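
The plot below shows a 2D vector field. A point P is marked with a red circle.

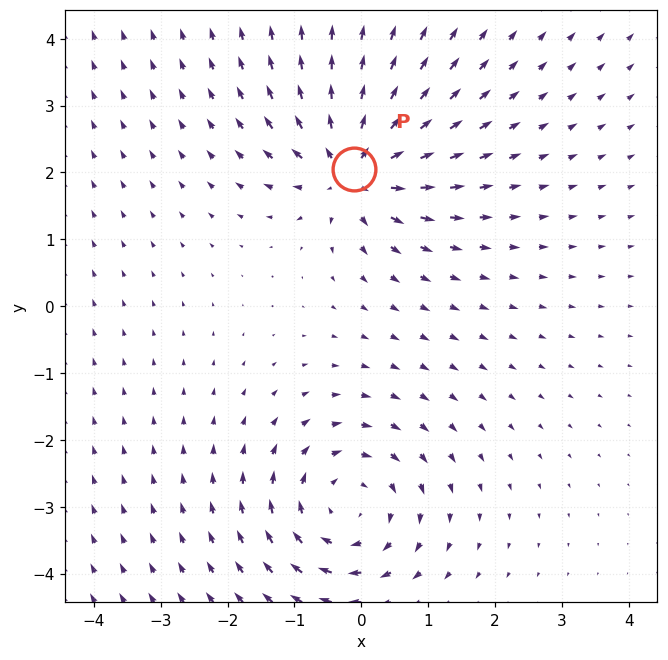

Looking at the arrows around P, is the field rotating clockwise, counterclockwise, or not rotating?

Near P at (-0.1, 2.1) the arrows show no circulation. The curl there is ≈0.

not rotating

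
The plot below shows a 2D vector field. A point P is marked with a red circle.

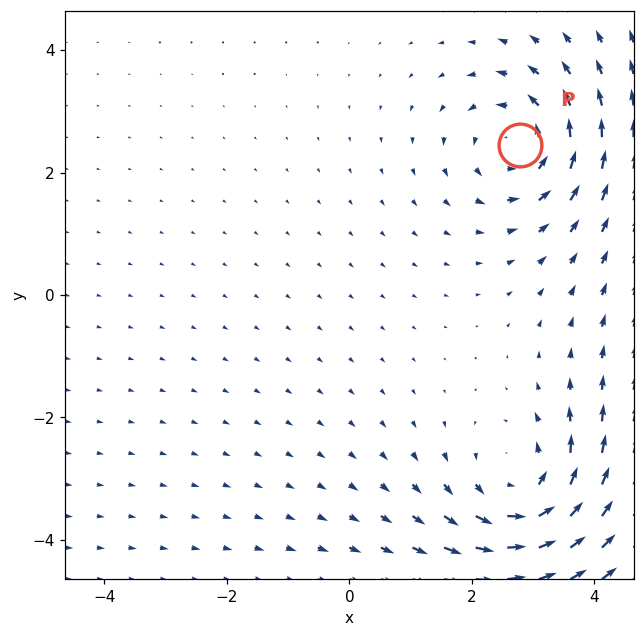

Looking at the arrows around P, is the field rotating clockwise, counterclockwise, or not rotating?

Near P at (2.8, 2.4) the arrows circulate counterclockwise. The curl (z-component) there is about +4; positive curl means counterclockwise rotation.

counterclockwise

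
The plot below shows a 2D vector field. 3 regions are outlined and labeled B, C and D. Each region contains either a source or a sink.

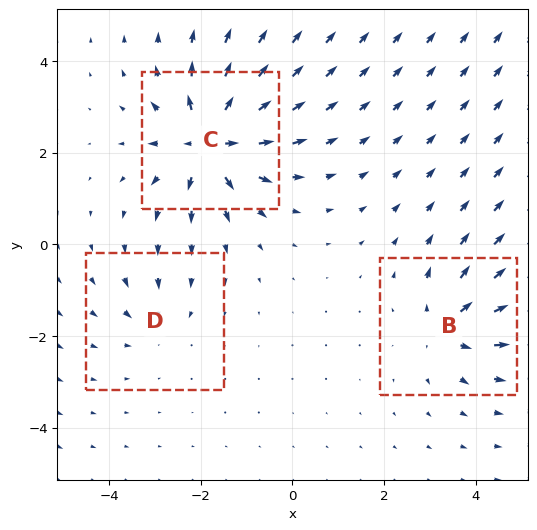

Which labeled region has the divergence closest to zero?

Divergence at each region's feature centre — B: about +4, C: about +6, D: about -2. Region D is closest to zero.

D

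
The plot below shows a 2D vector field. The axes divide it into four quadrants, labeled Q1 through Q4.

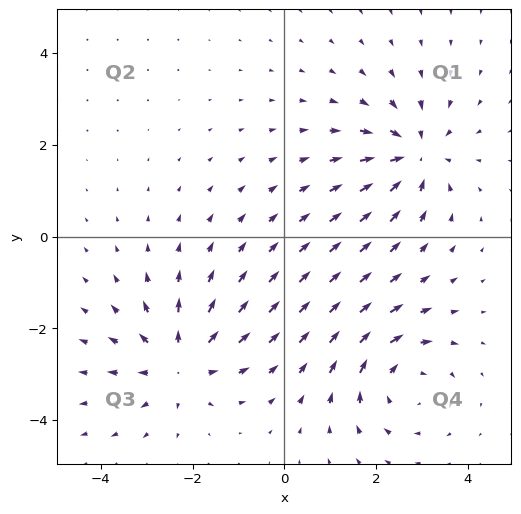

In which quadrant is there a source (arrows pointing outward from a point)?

The source sits at approximately (-2.3, -2.7), which lies in quadrant Q3. The divergence there is about +4, positive as expected for a source.

Q3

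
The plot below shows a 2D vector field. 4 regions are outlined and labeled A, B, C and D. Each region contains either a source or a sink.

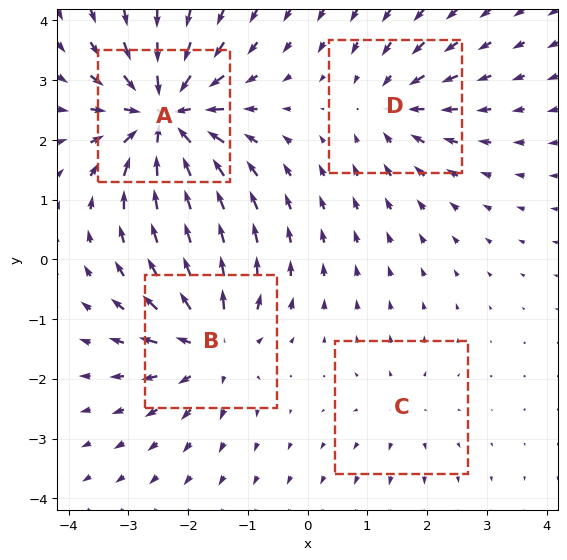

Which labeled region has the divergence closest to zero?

C

Divergence at each region's feature centre — A: about -8, B: about +5, C: about +2, D: about -4. Region C is closest to zero.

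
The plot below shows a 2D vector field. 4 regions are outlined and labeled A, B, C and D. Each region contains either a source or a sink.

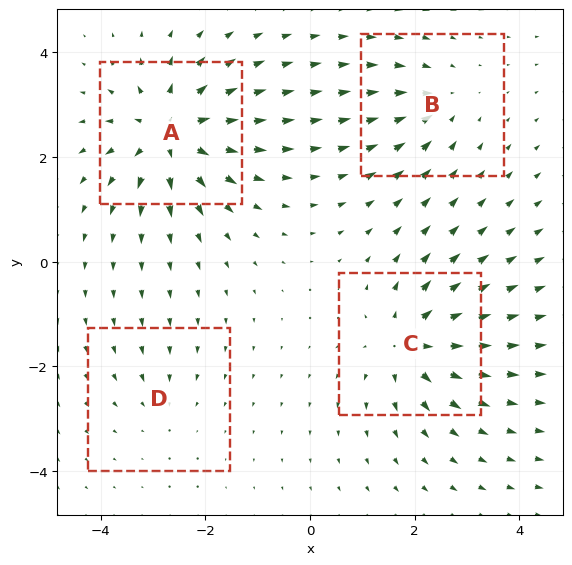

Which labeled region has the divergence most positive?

Divergence at each region's feature centre — A: about +8, B: about -4, C: about +6, D: about -2. Region A is most positive.

A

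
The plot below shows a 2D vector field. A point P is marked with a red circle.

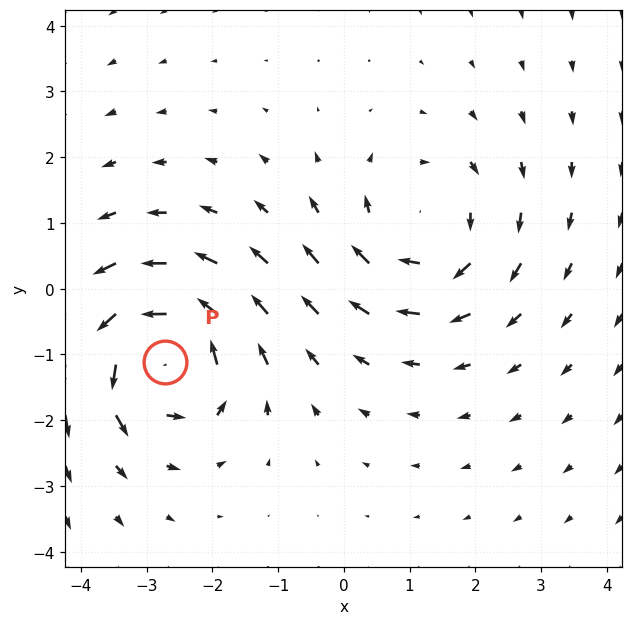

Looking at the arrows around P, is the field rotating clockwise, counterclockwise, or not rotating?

counterclockwise

Near P at (-2.7, -1.1) the arrows circulate counterclockwise. The curl (z-component) there is about +4; positive curl means counterclockwise rotation.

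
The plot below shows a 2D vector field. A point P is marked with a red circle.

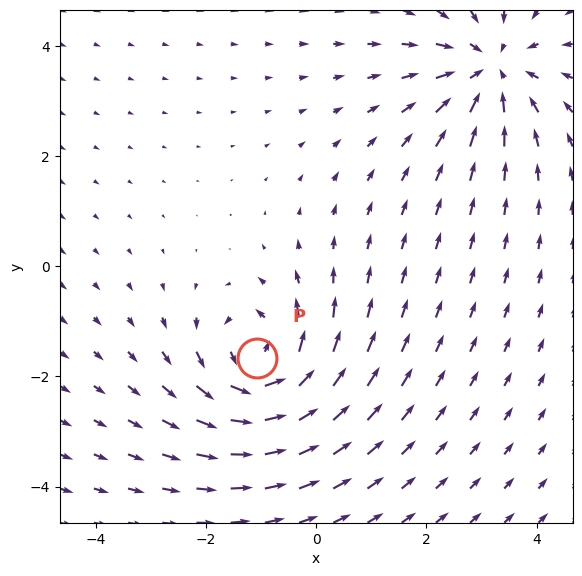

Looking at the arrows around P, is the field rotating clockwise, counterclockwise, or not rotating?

counterclockwise

Near P at (-1.1, -1.7) the arrows circulate counterclockwise. The curl (z-component) there is about +3; positive curl means counterclockwise rotation.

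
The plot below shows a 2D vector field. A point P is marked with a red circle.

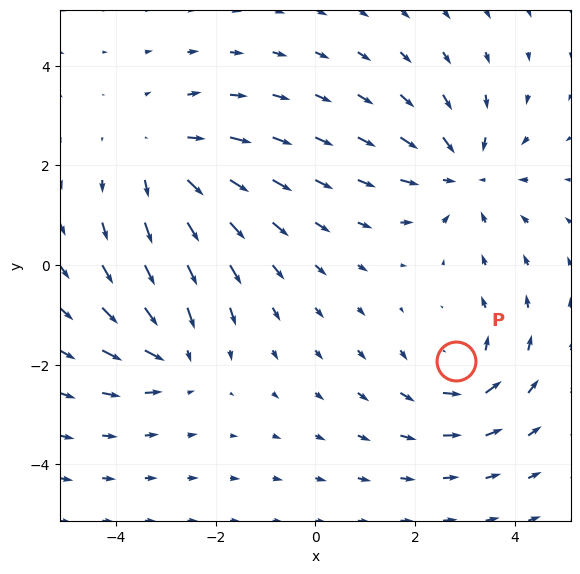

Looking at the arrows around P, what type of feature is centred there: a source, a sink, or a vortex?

vortex

At P (2.8, -1.9) the arrows circulate counterclockwise. Divergence ≈0, curl about +3 — near-zero divergence with nonzero curl is a vortex.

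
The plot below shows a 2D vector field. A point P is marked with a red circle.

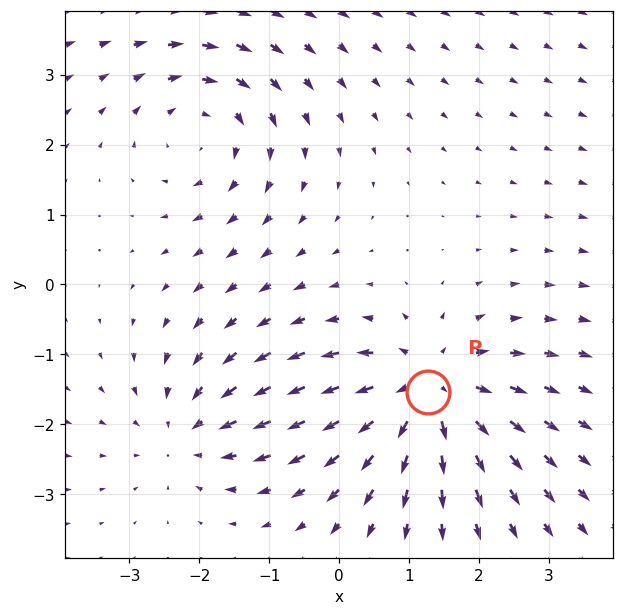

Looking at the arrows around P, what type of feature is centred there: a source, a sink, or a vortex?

source

At P (1.3, -1.5) the arrows spread outward. Divergence about +5, curl ≈0 — positive divergence with near-zero curl is a source.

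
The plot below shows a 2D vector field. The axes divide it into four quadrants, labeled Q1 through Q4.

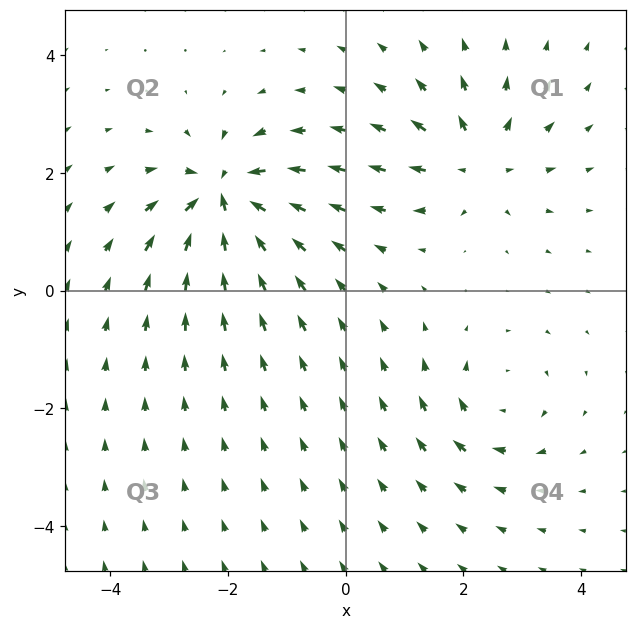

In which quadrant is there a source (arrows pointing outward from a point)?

The source sits at approximately (2.2, 2.2), which lies in quadrant Q1. The divergence there is about +4, positive as expected for a source.

Q1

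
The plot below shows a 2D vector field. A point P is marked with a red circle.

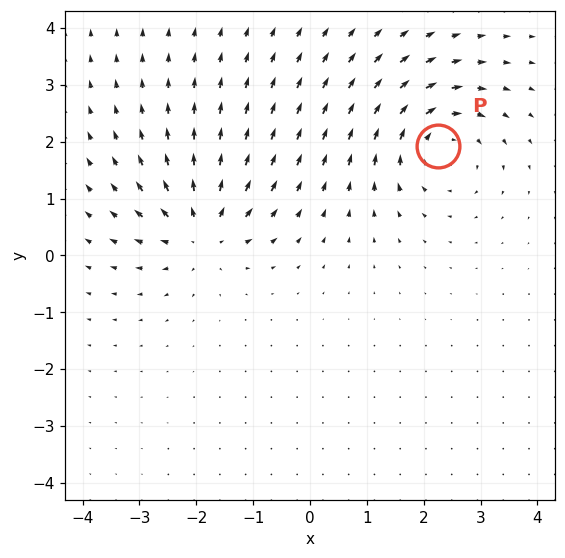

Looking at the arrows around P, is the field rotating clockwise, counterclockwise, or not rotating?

clockwise

Near P at (2.3, 1.9) the arrows circulate clockwise. The curl (z-component) there is about -4; negative curl means clockwise rotation.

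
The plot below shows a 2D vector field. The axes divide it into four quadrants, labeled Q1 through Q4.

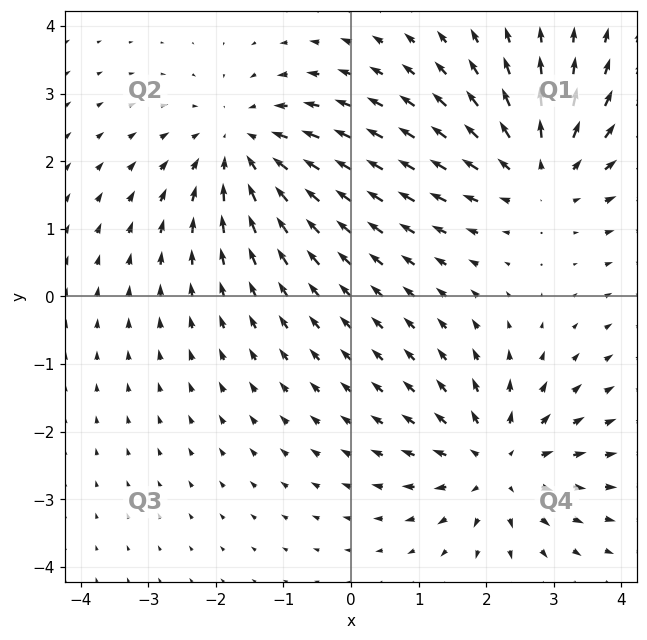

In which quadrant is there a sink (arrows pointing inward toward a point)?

Q2

The sink sits at approximately (-1.6, 2.2), which lies in quadrant Q2. The divergence there is about -3, negative as expected for a sink.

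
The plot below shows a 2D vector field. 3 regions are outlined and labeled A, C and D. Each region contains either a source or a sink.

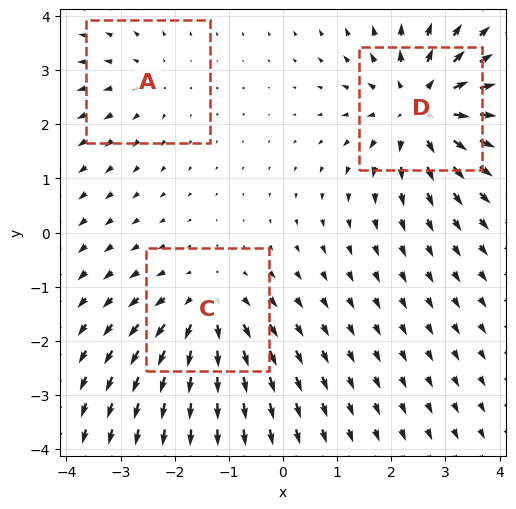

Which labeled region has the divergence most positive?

Divergence at each region's feature centre — A: about +2, C: about +3, D: about +5. Region D is most positive.

D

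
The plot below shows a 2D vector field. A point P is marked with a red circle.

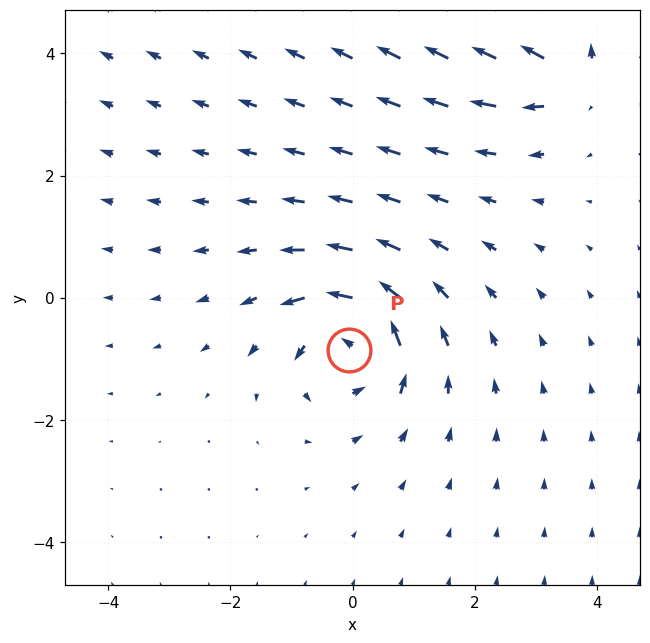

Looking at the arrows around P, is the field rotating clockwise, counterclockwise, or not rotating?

counterclockwise

Near P at (-0.1, -0.8) the arrows circulate counterclockwise. The curl (z-component) there is about +4; positive curl means counterclockwise rotation.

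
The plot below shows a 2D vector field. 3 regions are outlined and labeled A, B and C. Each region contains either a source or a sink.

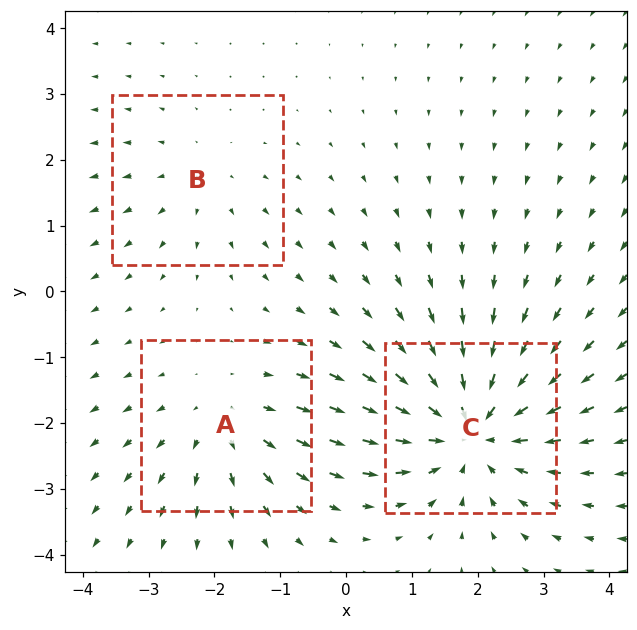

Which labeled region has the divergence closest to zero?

Divergence at each region's feature centre — A: about +3, B: about +2, C: about -5. Region B is closest to zero.

B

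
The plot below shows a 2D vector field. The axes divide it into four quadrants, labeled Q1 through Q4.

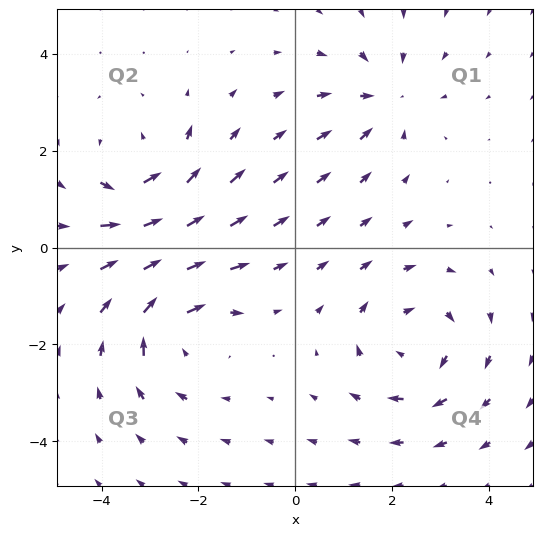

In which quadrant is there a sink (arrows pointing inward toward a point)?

The sink sits at approximately (1.8, 3.1), which lies in quadrant Q1. The divergence there is about -4, negative as expected for a sink.

Q1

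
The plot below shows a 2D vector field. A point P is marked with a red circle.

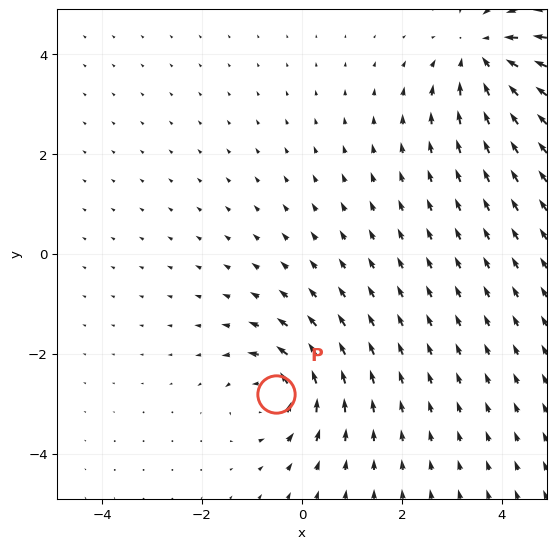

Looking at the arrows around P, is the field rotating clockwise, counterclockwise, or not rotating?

counterclockwise

Near P at (-0.5, -2.8) the arrows circulate counterclockwise. The curl (z-component) there is about +4; positive curl means counterclockwise rotation.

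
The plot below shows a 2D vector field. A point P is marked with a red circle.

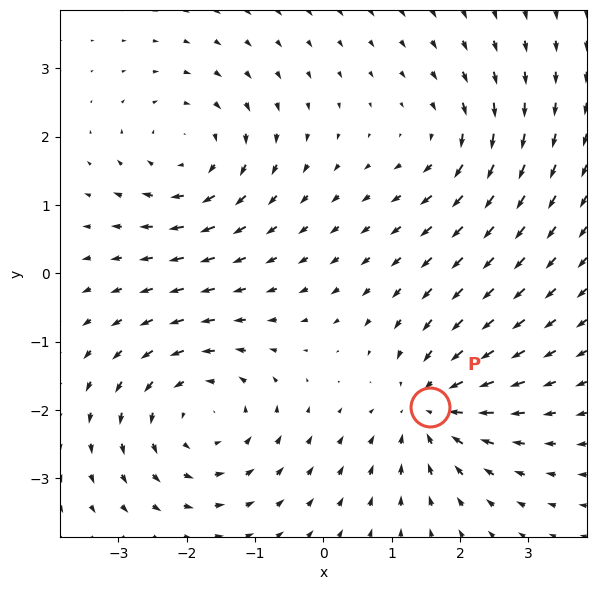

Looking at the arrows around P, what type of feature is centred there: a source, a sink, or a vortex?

sink

At P (1.6, -2.0) the arrows converge inward. Divergence about -5, curl ≈0 — negative divergence with near-zero curl is a sink.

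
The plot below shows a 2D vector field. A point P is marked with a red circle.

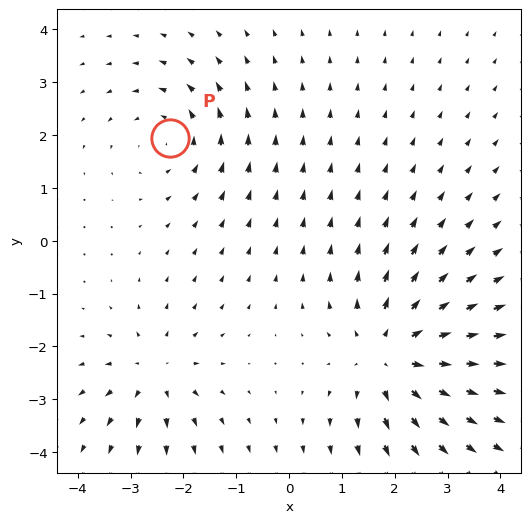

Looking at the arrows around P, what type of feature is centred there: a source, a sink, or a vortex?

At P (-2.3, 1.9) the arrows circulate counterclockwise. Divergence ≈0, curl about +3 — near-zero divergence with nonzero curl is a vortex.

vortex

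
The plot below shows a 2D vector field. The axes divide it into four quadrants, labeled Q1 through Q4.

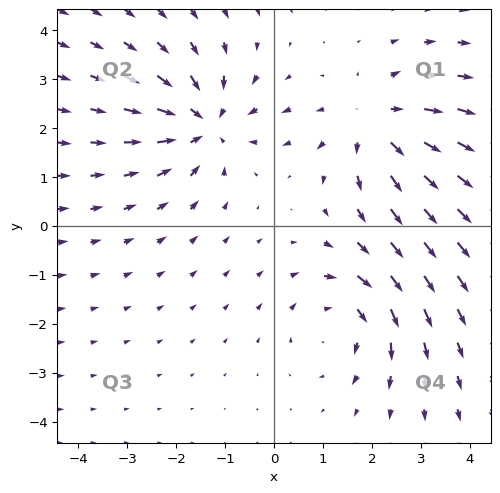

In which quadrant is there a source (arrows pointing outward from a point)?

The source sits at approximately (2.1, 2.1), which lies in quadrant Q1. The divergence there is about +3, positive as expected for a source.

Q1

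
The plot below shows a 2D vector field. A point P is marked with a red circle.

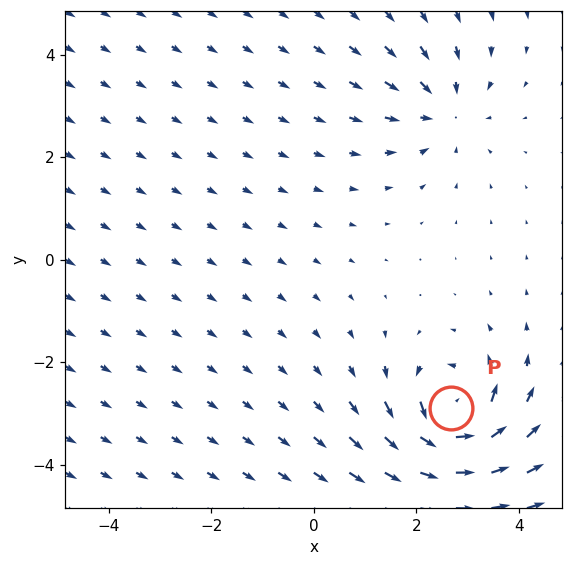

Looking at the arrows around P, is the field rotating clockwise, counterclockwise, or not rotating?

counterclockwise

Near P at (2.7, -2.9) the arrows circulate counterclockwise. The curl (z-component) there is about +6; positive curl means counterclockwise rotation.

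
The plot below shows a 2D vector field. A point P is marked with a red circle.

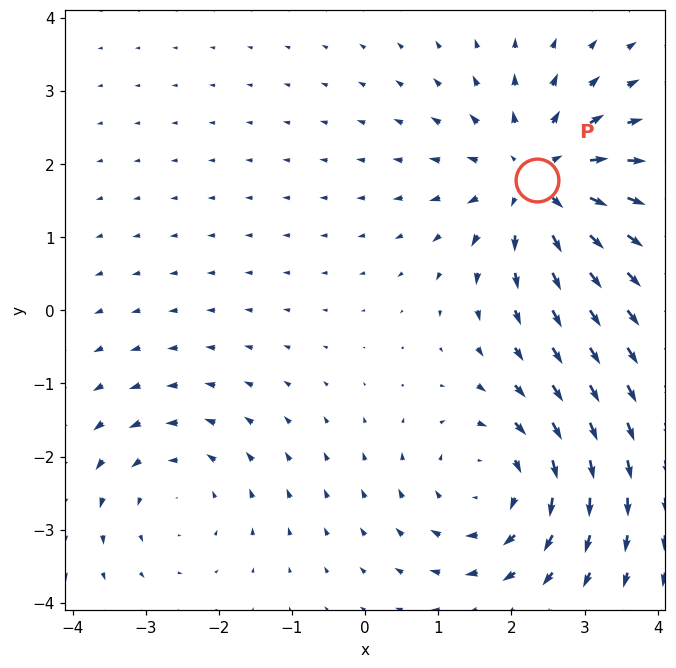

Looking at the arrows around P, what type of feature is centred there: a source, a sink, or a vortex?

source

At P (2.4, 1.8) the arrows spread outward. Divergence about +4, curl ≈0 — positive divergence with near-zero curl is a source.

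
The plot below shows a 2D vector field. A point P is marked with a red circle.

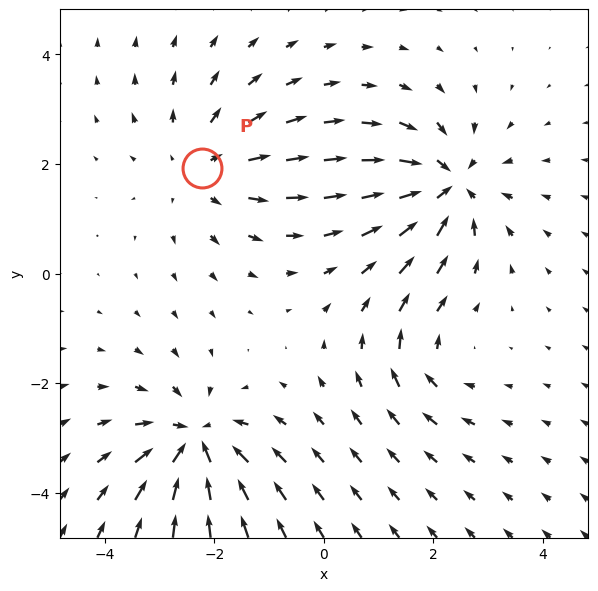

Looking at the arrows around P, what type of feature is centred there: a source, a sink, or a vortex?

At P (-2.2, 1.9) the arrows spread outward. Divergence about +4, curl ≈0 — positive divergence with near-zero curl is a source.

source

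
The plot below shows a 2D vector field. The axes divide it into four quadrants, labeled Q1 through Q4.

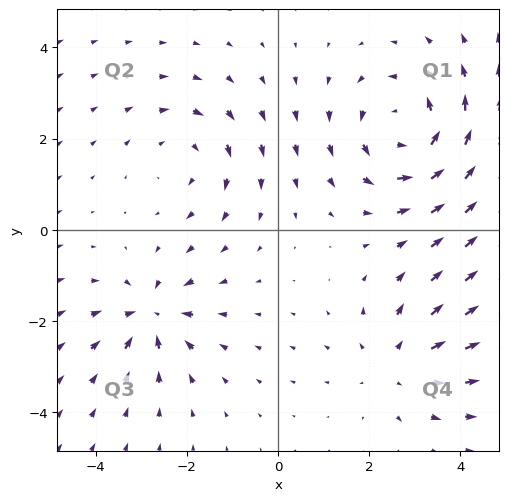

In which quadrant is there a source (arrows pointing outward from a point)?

Q4

The source sits at approximately (2.6, -3.0), which lies in quadrant Q4. The divergence there is about +3, positive as expected for a source.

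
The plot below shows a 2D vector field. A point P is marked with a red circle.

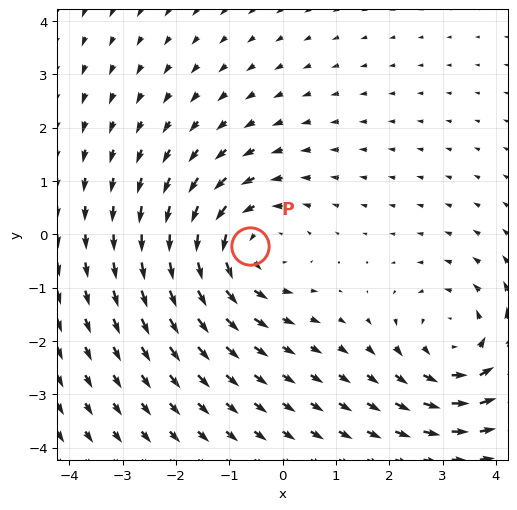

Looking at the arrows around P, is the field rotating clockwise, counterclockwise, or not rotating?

Near P at (-0.6, -0.2) the arrows circulate counterclockwise. The curl (z-component) there is about +3; positive curl means counterclockwise rotation.

counterclockwise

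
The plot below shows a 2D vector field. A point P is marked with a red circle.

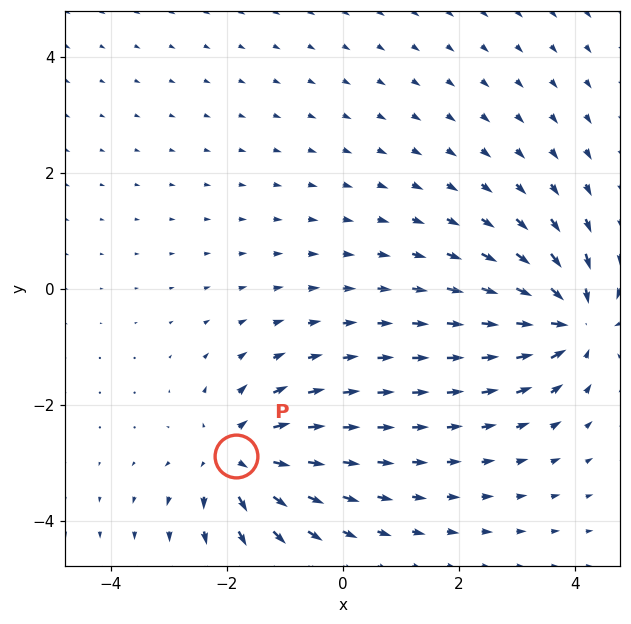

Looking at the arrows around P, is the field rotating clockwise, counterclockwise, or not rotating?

Near P at (-1.8, -2.9) the arrows show no circulation. The curl there is ≈0.

not rotating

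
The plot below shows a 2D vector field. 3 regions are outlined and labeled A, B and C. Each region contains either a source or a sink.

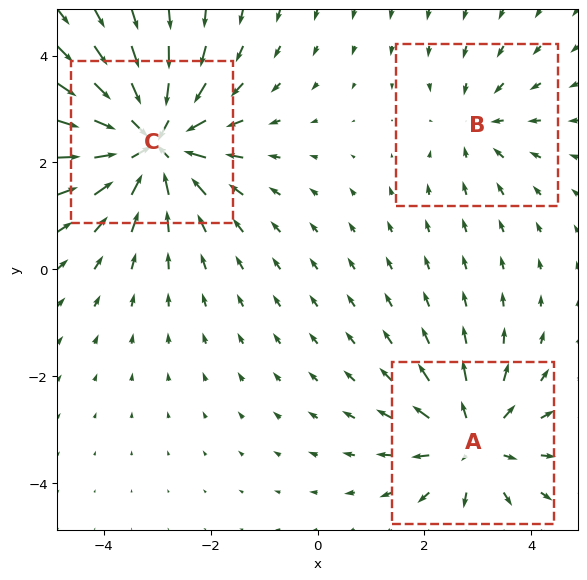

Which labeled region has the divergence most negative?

Divergence at each region's feature centre — A: about +3, B: about -2, C: about -5. Region C is most negative.

C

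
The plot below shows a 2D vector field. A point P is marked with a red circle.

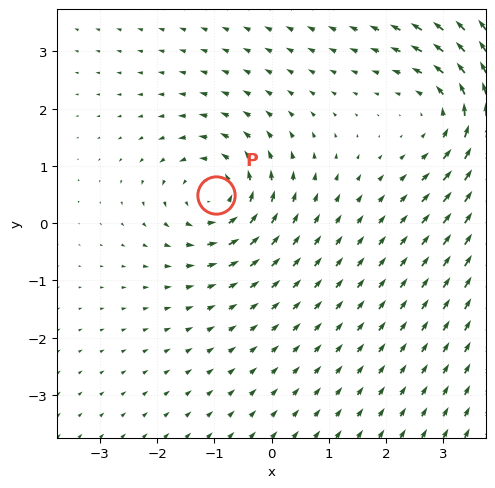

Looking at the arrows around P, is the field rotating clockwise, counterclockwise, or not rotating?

Near P at (-1.0, 0.5) the arrows circulate counterclockwise. The curl (z-component) there is about +4; positive curl means counterclockwise rotation.

counterclockwise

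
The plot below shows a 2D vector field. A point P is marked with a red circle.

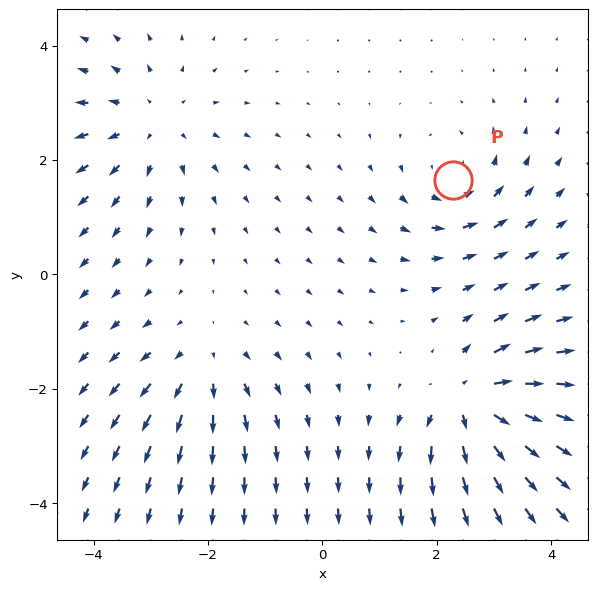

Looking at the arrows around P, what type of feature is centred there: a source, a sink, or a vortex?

At P (2.3, 1.6) the arrows circulate counterclockwise. Divergence ≈0, curl about +4 — near-zero divergence with nonzero curl is a vortex.

vortex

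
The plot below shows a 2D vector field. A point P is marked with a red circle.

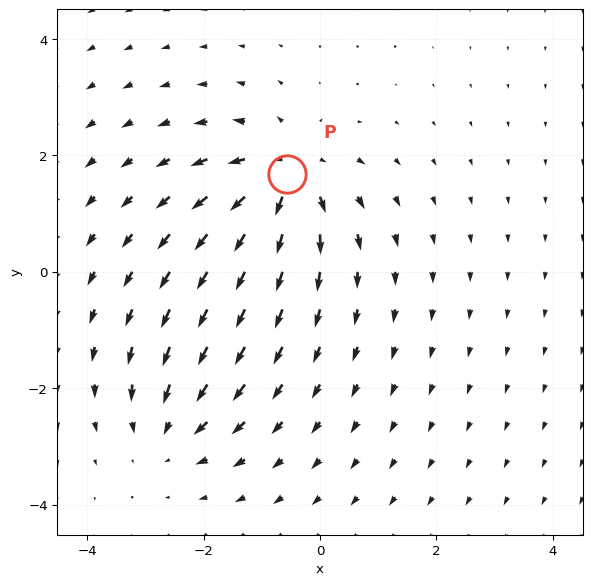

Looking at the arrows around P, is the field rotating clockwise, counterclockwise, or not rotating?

not rotating

Near P at (-0.6, 1.7) the arrows show no circulation. The curl there is ≈0.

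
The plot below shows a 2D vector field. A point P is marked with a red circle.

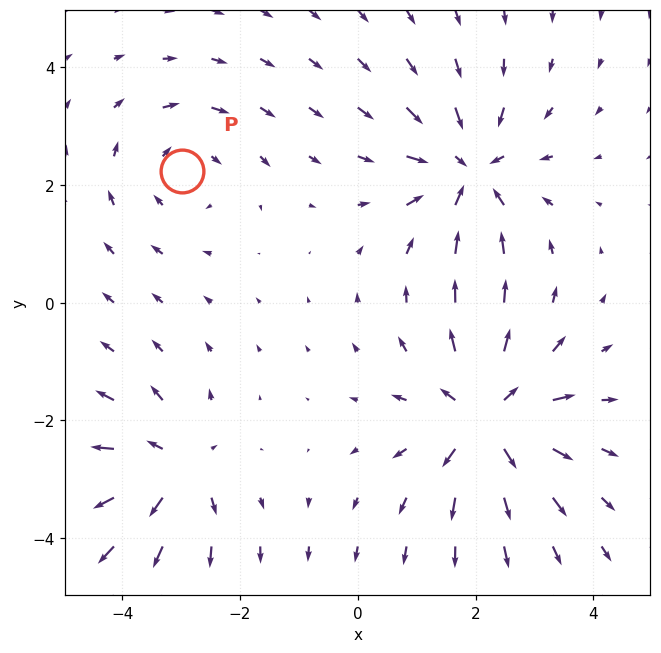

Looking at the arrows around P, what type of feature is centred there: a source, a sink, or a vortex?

At P (-3.0, 2.2) the arrows circulate clockwise. Divergence ≈0, curl about -3 — near-zero divergence with nonzero curl is a vortex.

vortex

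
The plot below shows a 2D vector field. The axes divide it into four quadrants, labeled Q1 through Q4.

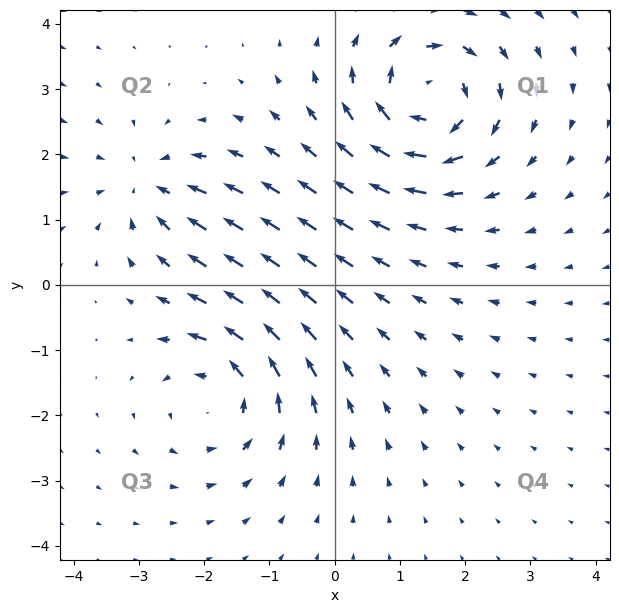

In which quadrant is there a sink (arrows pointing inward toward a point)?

The sink sits at approximately (-2.8, 1.5), which lies in quadrant Q2. The divergence there is about -4, negative as expected for a sink.

Q2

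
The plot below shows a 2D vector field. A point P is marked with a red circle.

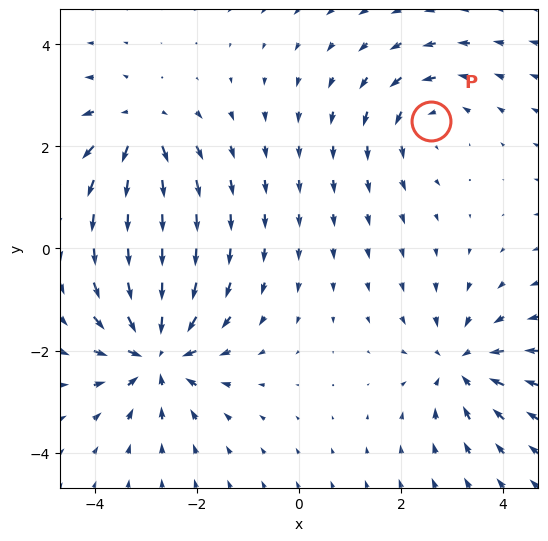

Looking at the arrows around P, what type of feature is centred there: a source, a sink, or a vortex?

At P (2.6, 2.5) the arrows circulate counterclockwise. Divergence ≈0, curl about +3 — near-zero divergence with nonzero curl is a vortex.

vortex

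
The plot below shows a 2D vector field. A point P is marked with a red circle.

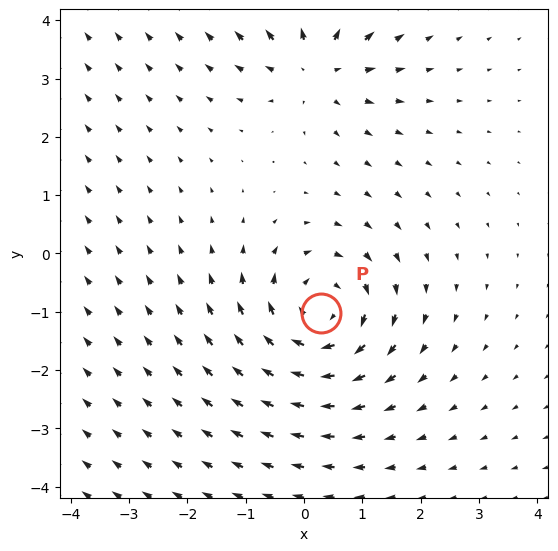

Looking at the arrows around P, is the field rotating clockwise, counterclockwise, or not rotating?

clockwise

Near P at (0.3, -1.0) the arrows circulate clockwise. The curl (z-component) there is about -5; negative curl means clockwise rotation.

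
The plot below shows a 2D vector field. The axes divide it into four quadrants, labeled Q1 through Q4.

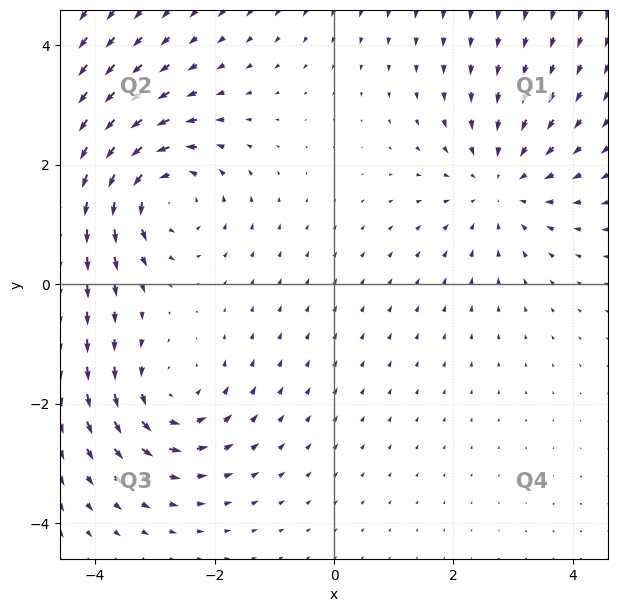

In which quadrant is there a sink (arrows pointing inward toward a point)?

The sink sits at approximately (2.8, 1.7), which lies in quadrant Q1. The divergence there is about -3, negative as expected for a sink.

Q1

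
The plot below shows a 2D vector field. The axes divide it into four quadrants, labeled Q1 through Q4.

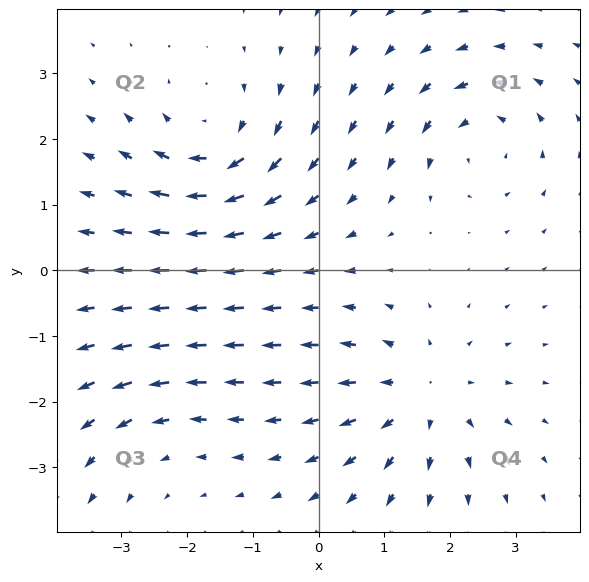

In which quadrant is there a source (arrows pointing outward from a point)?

Q4

The source sits at approximately (1.6, -1.9), which lies in quadrant Q4. The divergence there is about +4, positive as expected for a source.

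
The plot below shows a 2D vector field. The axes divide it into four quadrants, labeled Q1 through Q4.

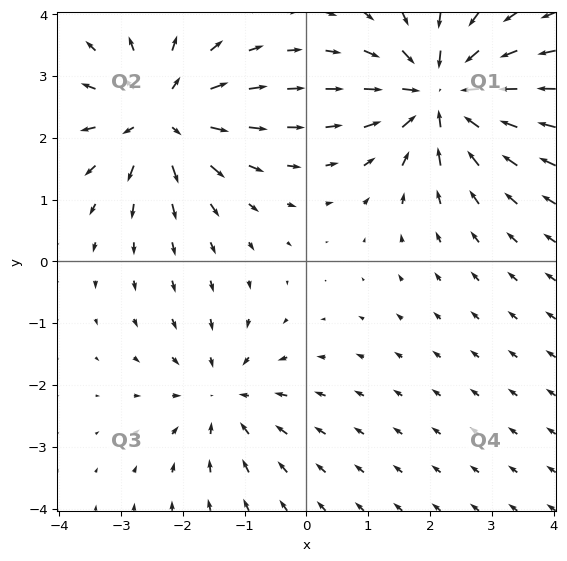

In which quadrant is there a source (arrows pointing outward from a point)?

Q2

The source sits at approximately (-2.4, 2.4), which lies in quadrant Q2. The divergence there is about +5, positive as expected for a source.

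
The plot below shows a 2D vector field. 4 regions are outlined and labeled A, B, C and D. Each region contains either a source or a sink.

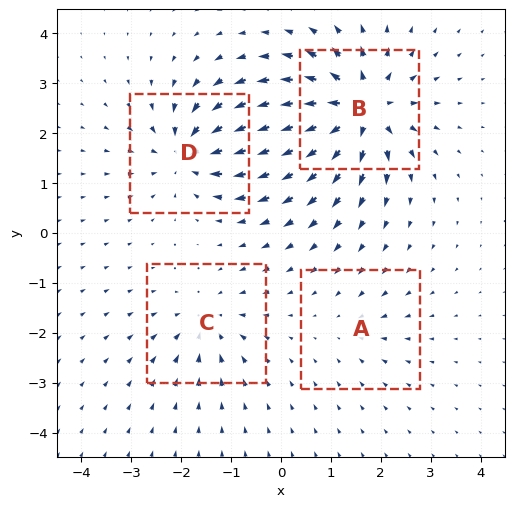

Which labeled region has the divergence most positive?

Divergence at each region's feature centre — A: about -2, B: about +9, C: about -4, D: about -6. Region B is most positive.

B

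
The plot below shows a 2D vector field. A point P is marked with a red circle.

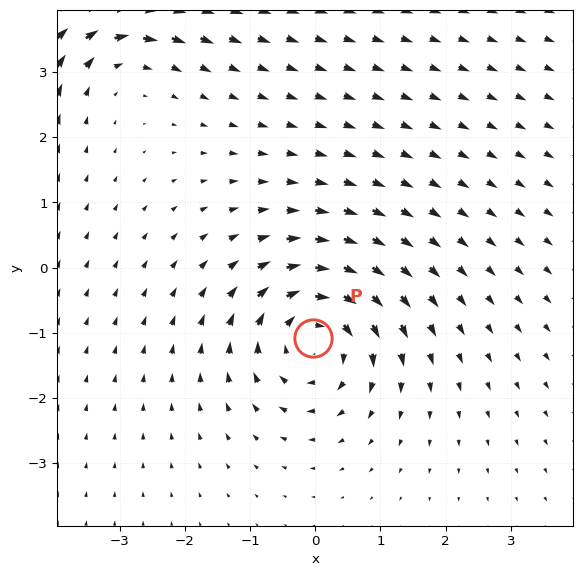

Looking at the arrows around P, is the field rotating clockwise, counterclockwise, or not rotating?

Near P at (-0.0, -1.1) the arrows circulate clockwise. The curl (z-component) there is about -5; negative curl means clockwise rotation.

clockwise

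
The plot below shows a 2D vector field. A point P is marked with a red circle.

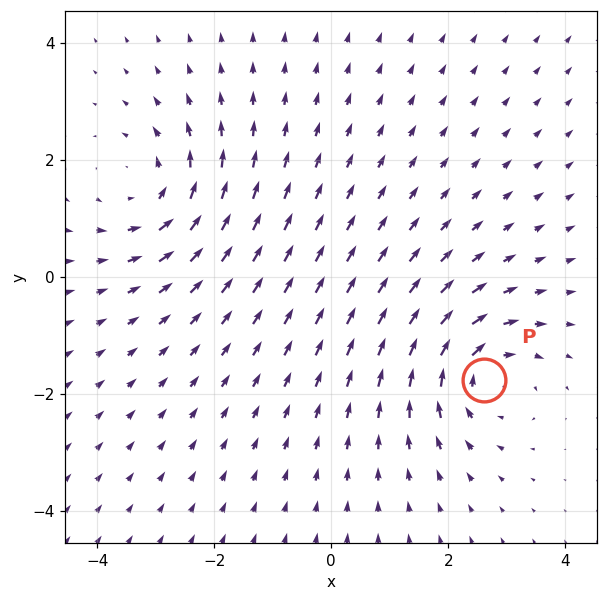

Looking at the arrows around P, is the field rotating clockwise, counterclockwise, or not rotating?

clockwise

Near P at (2.6, -1.8) the arrows circulate clockwise. The curl (z-component) there is about -5; negative curl means clockwise rotation.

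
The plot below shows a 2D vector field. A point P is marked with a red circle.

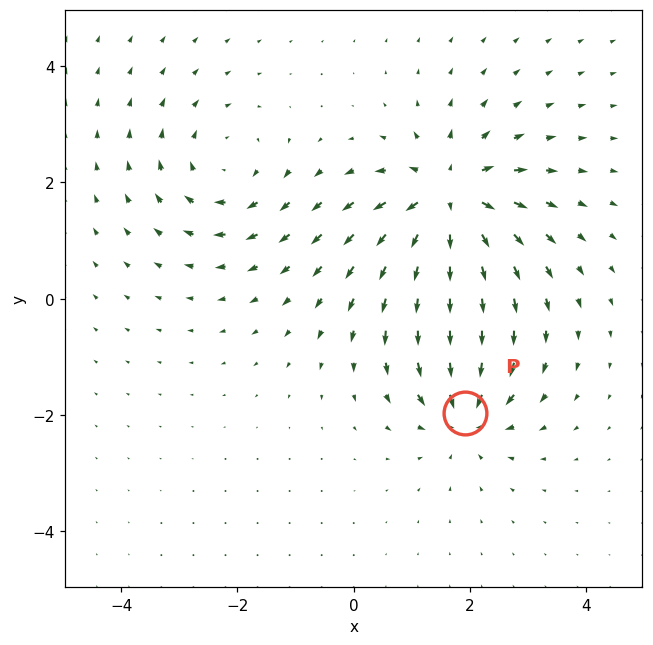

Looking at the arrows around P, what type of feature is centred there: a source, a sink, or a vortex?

sink

At P (1.9, -2.0) the arrows converge inward. Divergence about -4, curl ≈0 — negative divergence with near-zero curl is a sink.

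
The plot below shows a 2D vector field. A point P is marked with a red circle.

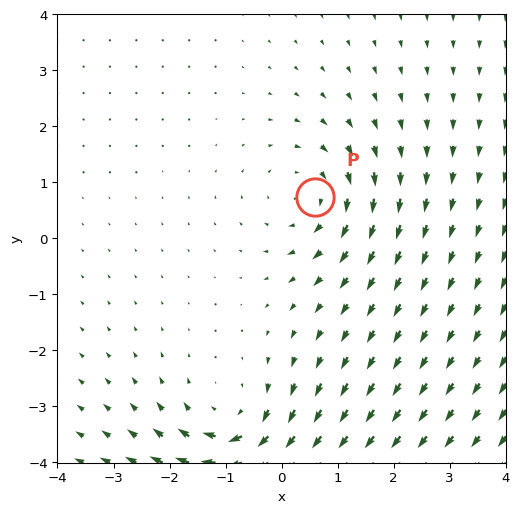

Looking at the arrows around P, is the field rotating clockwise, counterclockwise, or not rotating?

clockwise

Near P at (0.6, 0.7) the arrows circulate clockwise. The curl (z-component) there is about -3; negative curl means clockwise rotation.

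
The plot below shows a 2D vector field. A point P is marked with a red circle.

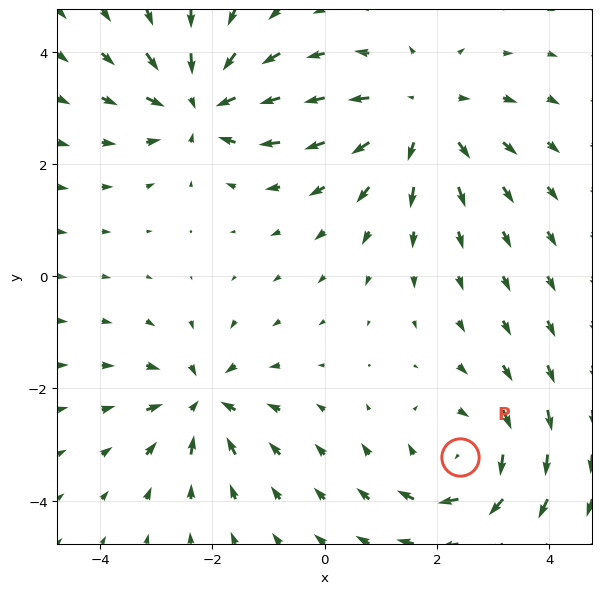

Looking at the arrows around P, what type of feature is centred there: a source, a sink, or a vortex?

vortex

At P (2.4, -3.2) the arrows circulate clockwise. Divergence ≈0, curl about -3 — near-zero divergence with nonzero curl is a vortex.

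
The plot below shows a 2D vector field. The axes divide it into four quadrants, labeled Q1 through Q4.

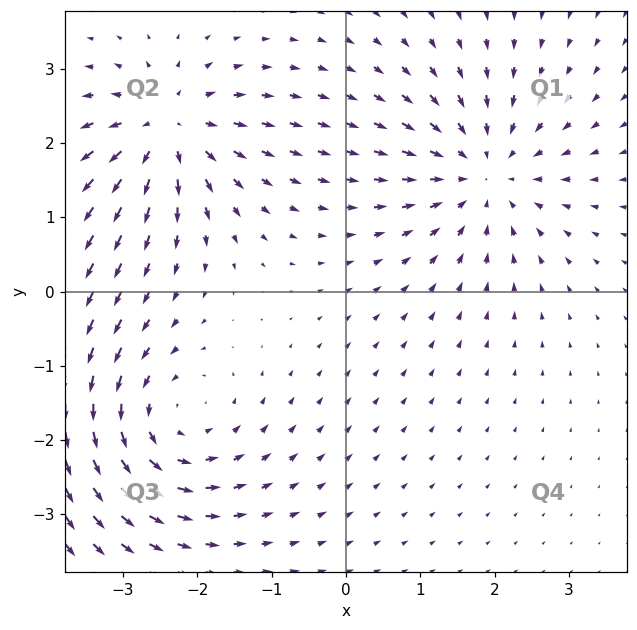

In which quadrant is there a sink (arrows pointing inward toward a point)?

The sink sits at approximately (1.9, 1.6), which lies in quadrant Q1. The divergence there is about -4, negative as expected for a sink.

Q1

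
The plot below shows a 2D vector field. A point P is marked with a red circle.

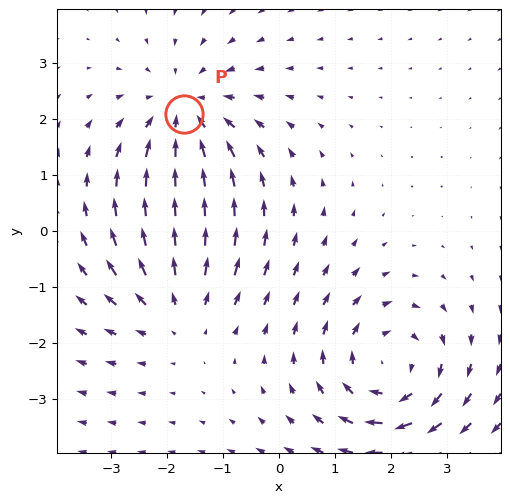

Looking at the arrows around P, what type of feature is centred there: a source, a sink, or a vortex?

sink

At P (-1.7, 2.1) the arrows converge inward. Divergence about -4, curl ≈0 — negative divergence with near-zero curl is a sink.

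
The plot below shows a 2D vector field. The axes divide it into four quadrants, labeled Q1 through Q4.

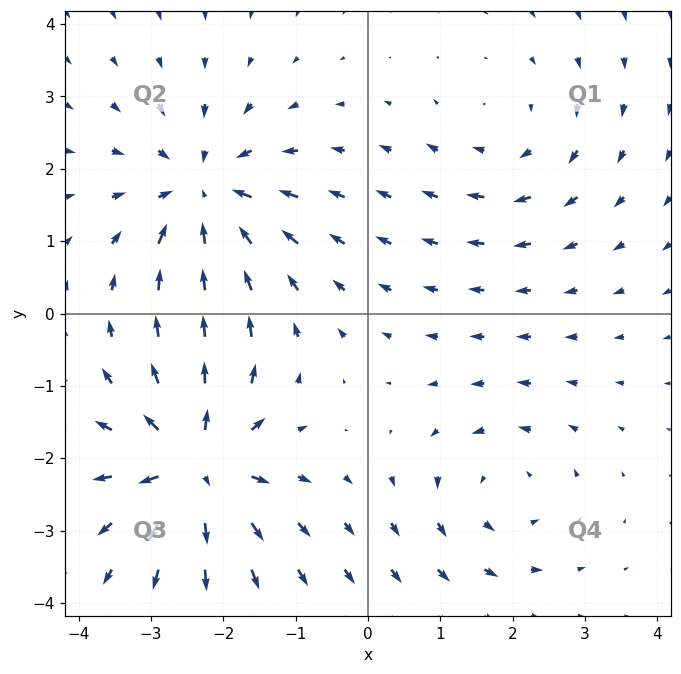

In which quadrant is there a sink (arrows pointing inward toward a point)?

The sink sits at approximately (-2.3, 1.7), which lies in quadrant Q2. The divergence there is about -5, negative as expected for a sink.

Q2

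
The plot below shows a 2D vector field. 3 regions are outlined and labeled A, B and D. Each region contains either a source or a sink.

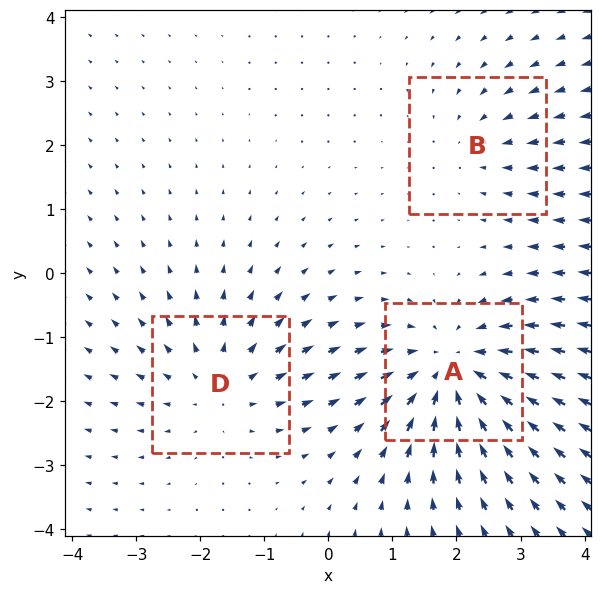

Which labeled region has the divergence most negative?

A

Divergence at each region's feature centre — A: about -4, B: about -2, D: about +3. Region A is most negative.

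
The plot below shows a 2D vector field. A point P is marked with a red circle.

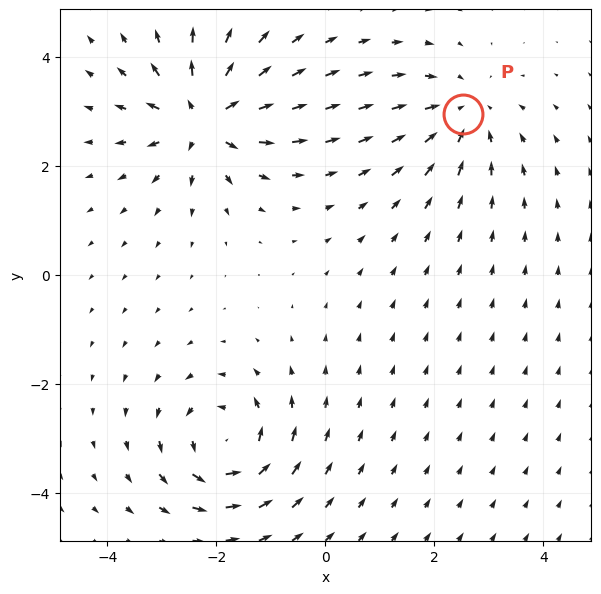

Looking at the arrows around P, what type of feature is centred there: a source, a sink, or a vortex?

At P (2.5, 2.9) the arrows converge inward. Divergence about -3, curl ≈0 — negative divergence with near-zero curl is a sink.

sink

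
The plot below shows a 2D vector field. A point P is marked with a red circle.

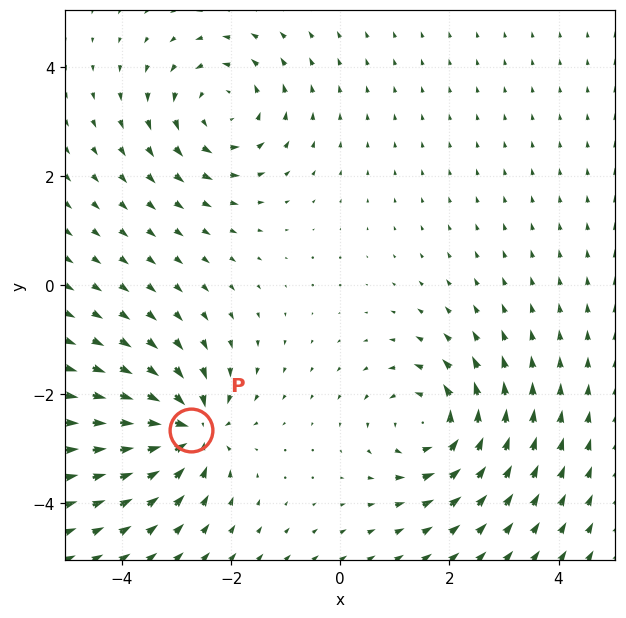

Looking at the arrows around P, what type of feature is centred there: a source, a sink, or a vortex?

sink

At P (-2.7, -2.7) the arrows converge inward. Divergence about -4, curl ≈0 — negative divergence with near-zero curl is a sink.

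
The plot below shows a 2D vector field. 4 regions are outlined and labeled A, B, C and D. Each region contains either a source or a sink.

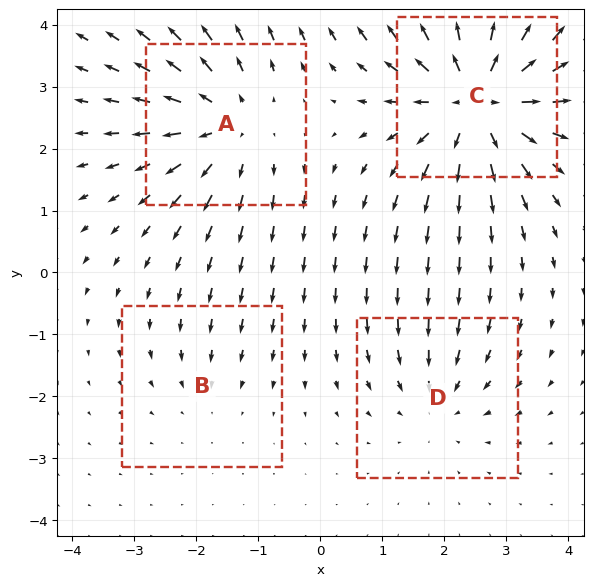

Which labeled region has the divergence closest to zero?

B

Divergence at each region's feature centre — A: about +4, B: about -2, C: about +7, D: about -3. Region B is closest to zero.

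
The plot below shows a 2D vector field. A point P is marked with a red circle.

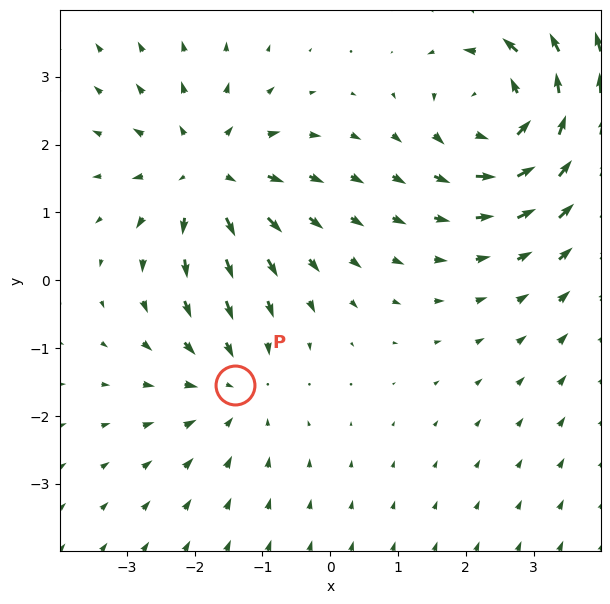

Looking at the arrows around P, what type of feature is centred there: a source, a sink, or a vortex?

sink

At P (-1.4, -1.5) the arrows converge inward. Divergence about -2, curl ≈0 — negative divergence with near-zero curl is a sink.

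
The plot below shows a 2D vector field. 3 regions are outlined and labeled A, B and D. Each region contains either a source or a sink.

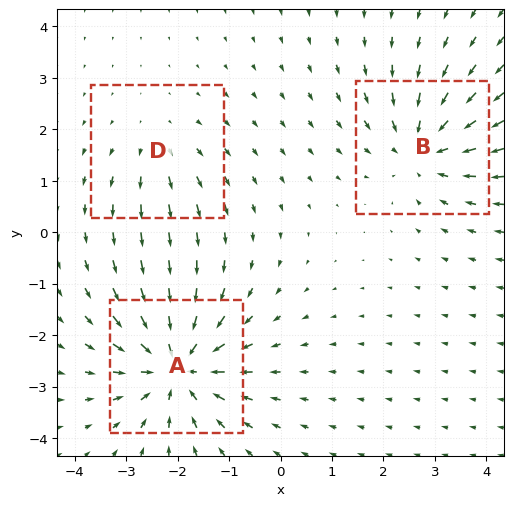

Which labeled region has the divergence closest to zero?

D

Divergence at each region's feature centre — A: about -5, B: about -4, D: about +2. Region D is closest to zero.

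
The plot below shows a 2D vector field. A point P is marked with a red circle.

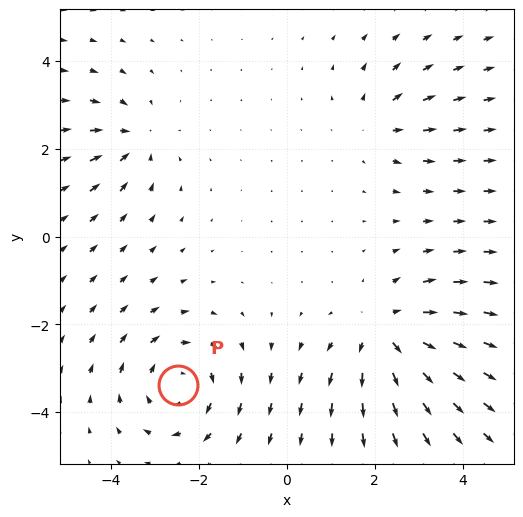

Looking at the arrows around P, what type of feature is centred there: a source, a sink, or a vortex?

vortex

At P (-2.5, -3.4) the arrows circulate clockwise. Divergence ≈0, curl about -4 — near-zero divergence with nonzero curl is a vortex.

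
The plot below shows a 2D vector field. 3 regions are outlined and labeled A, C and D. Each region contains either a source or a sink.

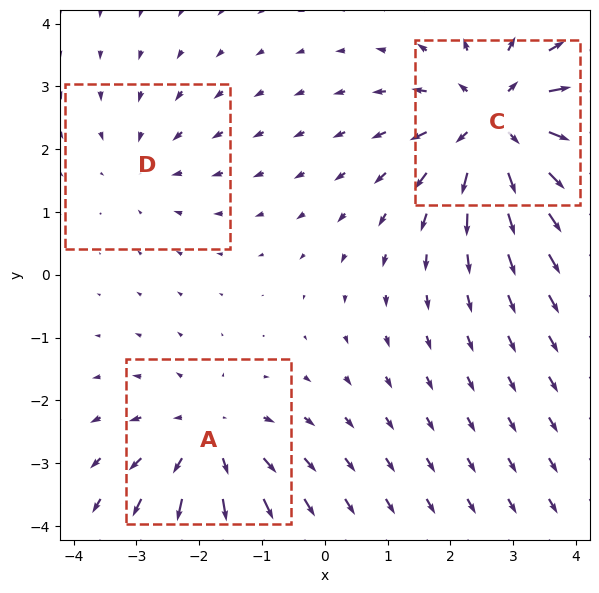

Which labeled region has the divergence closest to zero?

D

Divergence at each region's feature centre — A: about +3, C: about +5, D: about -2. Region D is closest to zero.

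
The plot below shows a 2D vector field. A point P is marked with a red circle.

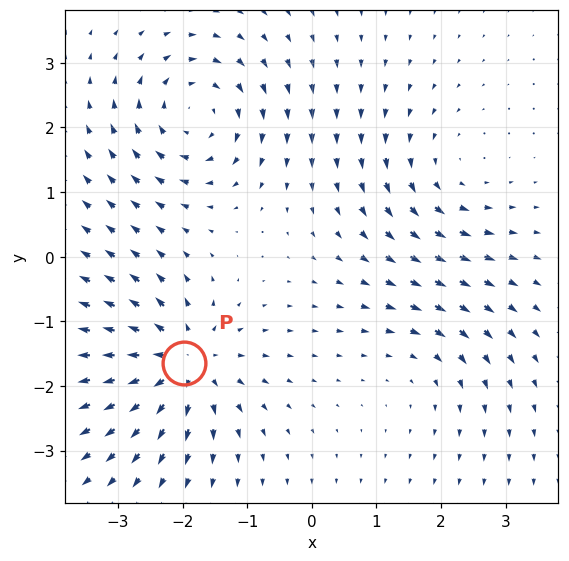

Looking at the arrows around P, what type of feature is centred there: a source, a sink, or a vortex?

source

At P (-2.0, -1.6) the arrows spread outward. Divergence about +5, curl ≈0 — positive divergence with near-zero curl is a source.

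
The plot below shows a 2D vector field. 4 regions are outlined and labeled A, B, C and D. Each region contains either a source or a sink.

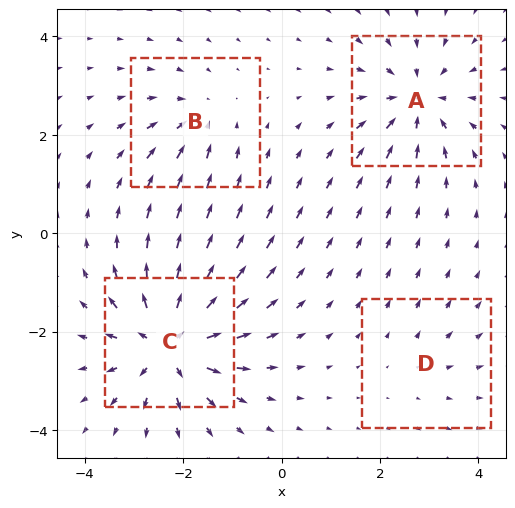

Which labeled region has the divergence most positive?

Divergence at each region's feature centre — A: about -6, B: about -4, C: about +8, D: about +2. Region C is most positive.

C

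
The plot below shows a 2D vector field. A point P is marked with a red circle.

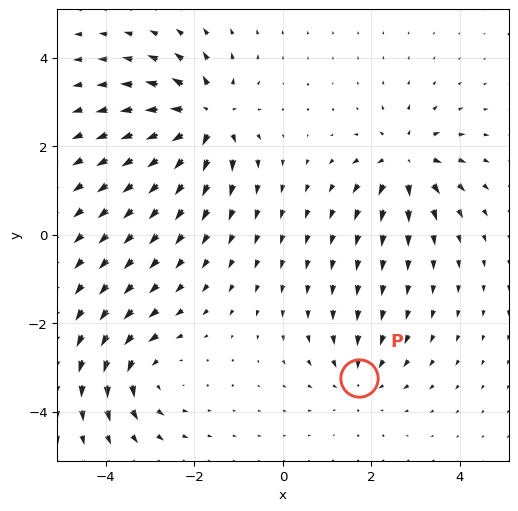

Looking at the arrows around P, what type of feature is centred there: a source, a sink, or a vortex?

sink

At P (1.7, -3.2) the arrows converge inward. Divergence about -3, curl ≈0 — negative divergence with near-zero curl is a sink.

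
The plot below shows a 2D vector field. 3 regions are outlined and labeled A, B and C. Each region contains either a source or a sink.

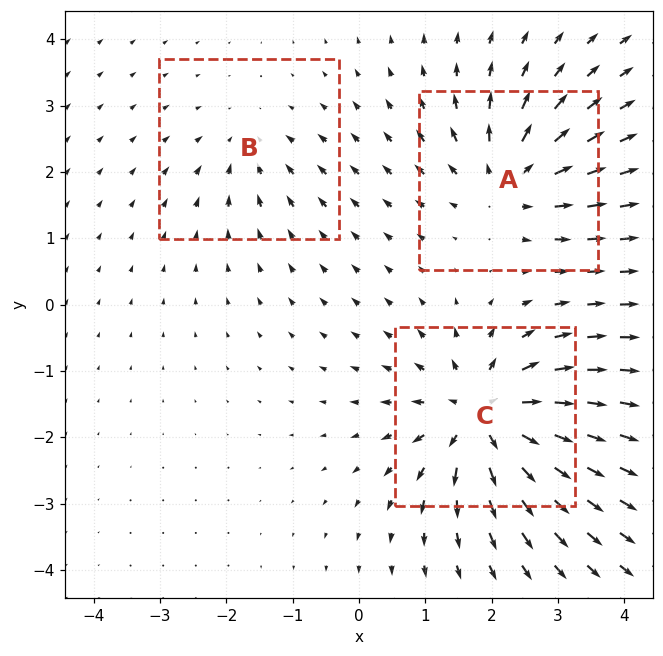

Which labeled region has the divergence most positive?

C

Divergence at each region's feature centre — A: about +4, B: about -2, C: about +6. Region C is most positive.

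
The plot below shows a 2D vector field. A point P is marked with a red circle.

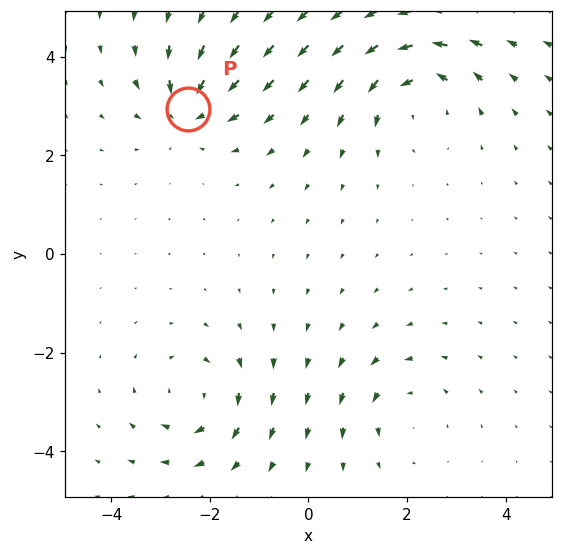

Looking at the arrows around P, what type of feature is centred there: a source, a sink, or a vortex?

At P (-2.4, 2.9) the arrows converge inward. Divergence about -5, curl ≈0 — negative divergence with near-zero curl is a sink.

sink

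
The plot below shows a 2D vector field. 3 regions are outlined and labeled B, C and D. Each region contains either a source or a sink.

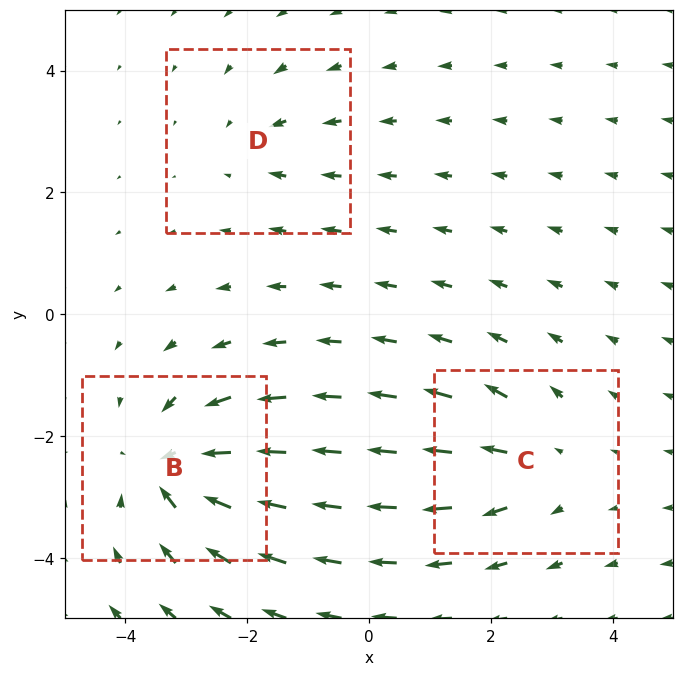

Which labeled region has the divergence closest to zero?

D

Divergence at each region's feature centre — B: about -5, C: about +3, D: about -2. Region D is closest to zero.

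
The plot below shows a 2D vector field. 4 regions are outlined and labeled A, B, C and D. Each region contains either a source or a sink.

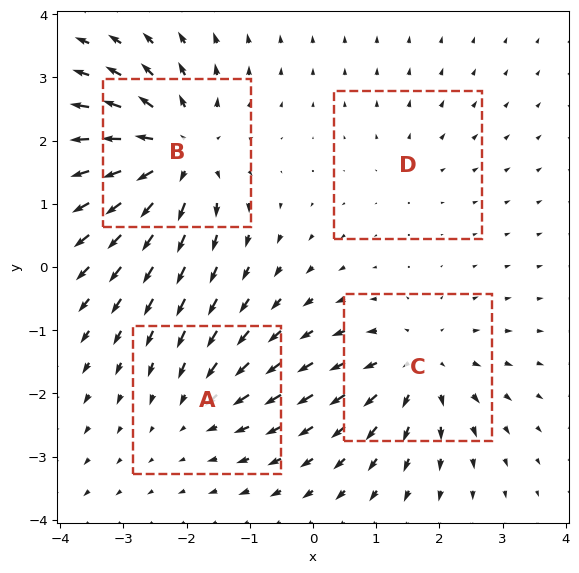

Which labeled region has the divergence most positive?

B

Divergence at each region's feature centre — A: about -3, B: about +7, C: about +5, D: about +2. Region B is most positive.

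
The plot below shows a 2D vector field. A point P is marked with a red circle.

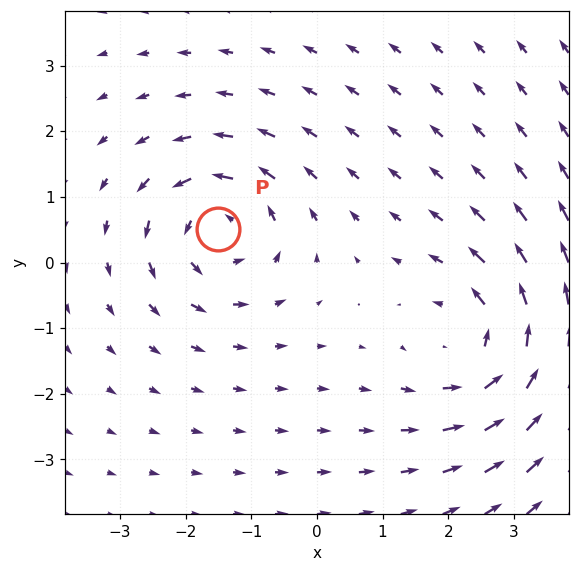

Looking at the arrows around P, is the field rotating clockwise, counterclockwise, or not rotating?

counterclockwise

Near P at (-1.5, 0.5) the arrows circulate counterclockwise. The curl (z-component) there is about +5; positive curl means counterclockwise rotation.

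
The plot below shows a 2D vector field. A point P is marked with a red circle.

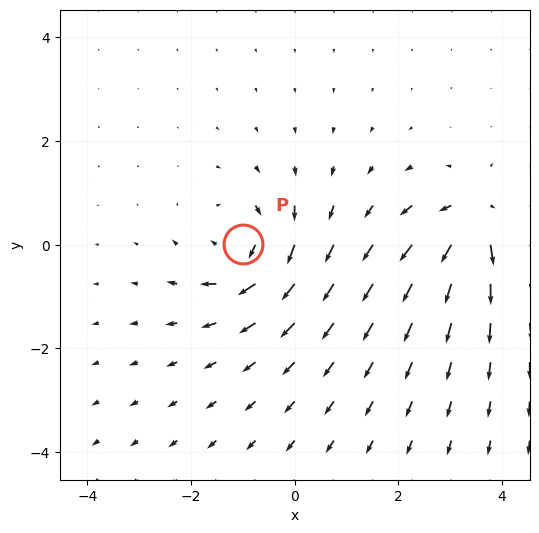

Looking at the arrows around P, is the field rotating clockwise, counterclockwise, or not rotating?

clockwise

Near P at (-1.0, 0.0) the arrows circulate clockwise. The curl (z-component) there is about -5; negative curl means clockwise rotation.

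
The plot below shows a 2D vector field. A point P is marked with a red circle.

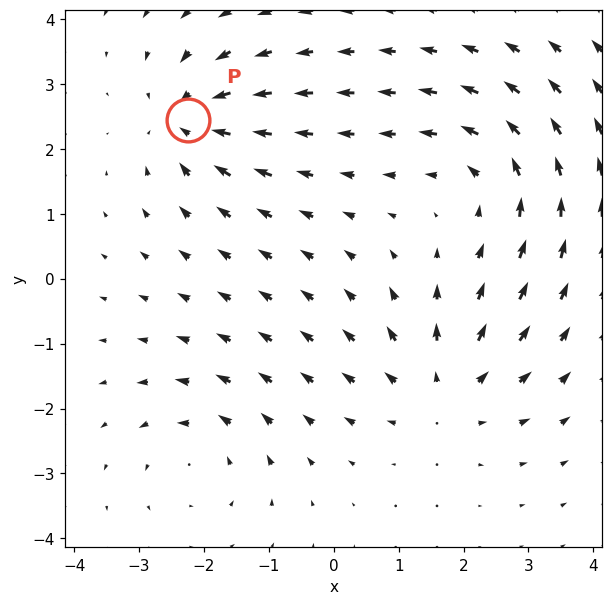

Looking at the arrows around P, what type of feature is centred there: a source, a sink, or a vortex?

sink

At P (-2.2, 2.4) the arrows converge inward. Divergence about -6, curl ≈0 — negative divergence with near-zero curl is a sink.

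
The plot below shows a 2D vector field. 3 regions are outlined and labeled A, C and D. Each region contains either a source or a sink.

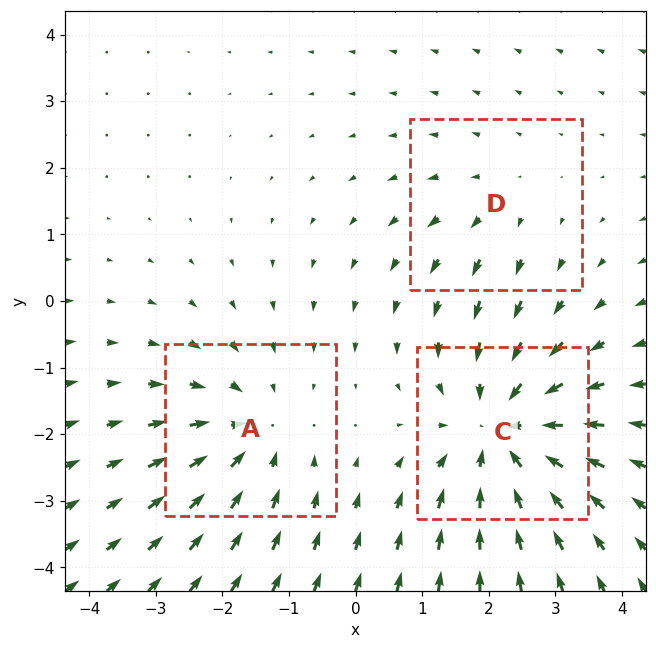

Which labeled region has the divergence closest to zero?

D

Divergence at each region's feature centre — A: about -3, C: about -4, D: about +2. Region D is closest to zero.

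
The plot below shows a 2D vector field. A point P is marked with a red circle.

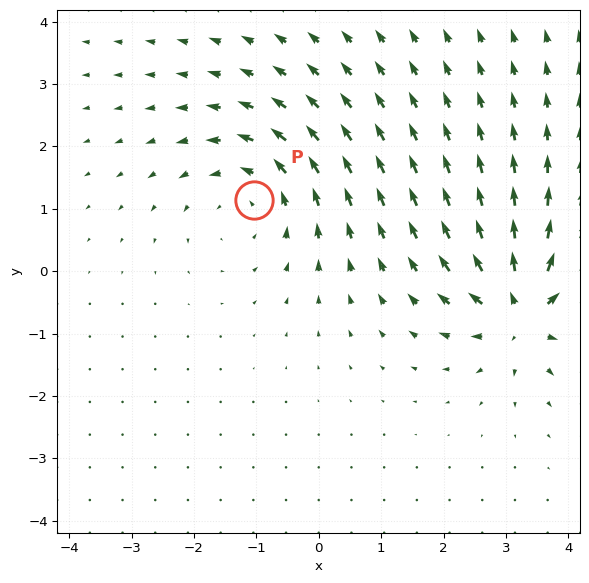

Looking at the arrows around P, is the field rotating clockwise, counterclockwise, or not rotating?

counterclockwise

Near P at (-1.0, 1.1) the arrows circulate counterclockwise. The curl (z-component) there is about +4; positive curl means counterclockwise rotation.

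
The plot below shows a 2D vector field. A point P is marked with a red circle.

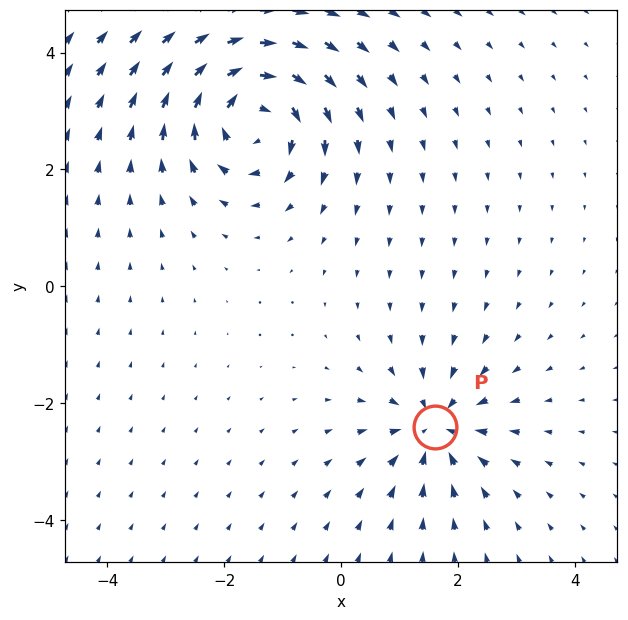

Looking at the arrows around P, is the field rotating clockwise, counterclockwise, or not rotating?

not rotating

Near P at (1.6, -2.4) the arrows show no circulation. The curl there is ≈0.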